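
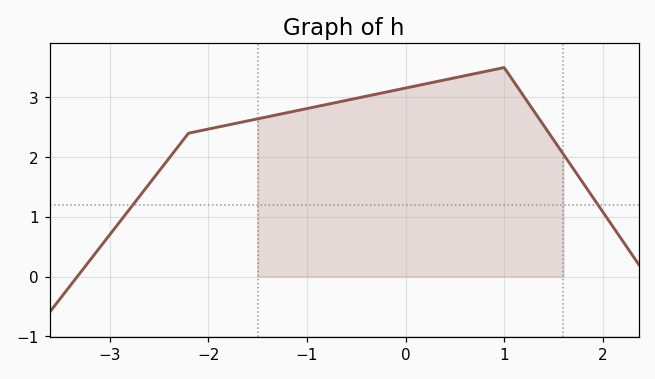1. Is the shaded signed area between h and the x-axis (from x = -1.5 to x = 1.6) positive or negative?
positive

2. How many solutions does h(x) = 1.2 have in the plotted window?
2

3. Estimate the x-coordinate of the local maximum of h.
1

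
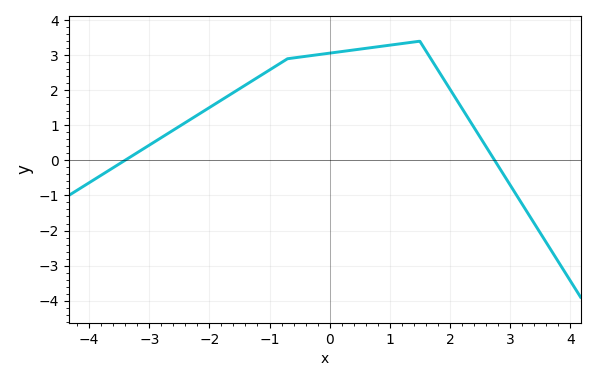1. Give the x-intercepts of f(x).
-3.4, 2.74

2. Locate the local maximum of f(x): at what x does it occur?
1.5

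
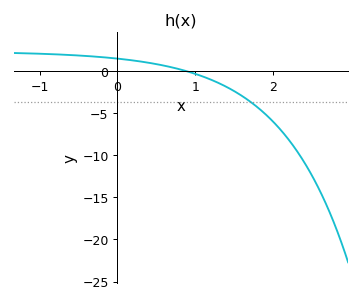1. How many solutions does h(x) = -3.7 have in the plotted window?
1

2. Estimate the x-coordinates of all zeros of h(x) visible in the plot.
0.9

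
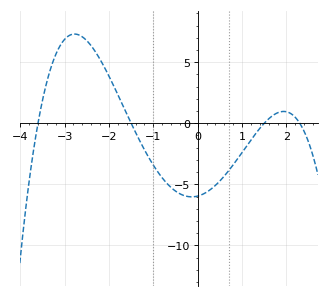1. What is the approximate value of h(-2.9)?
7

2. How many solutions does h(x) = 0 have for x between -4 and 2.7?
4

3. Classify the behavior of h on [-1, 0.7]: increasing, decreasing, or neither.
neither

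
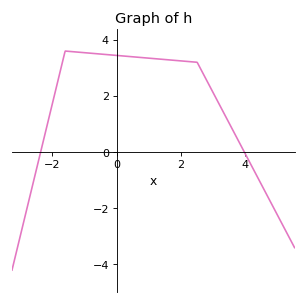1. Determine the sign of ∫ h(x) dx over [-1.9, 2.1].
positive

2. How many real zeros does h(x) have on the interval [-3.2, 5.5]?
2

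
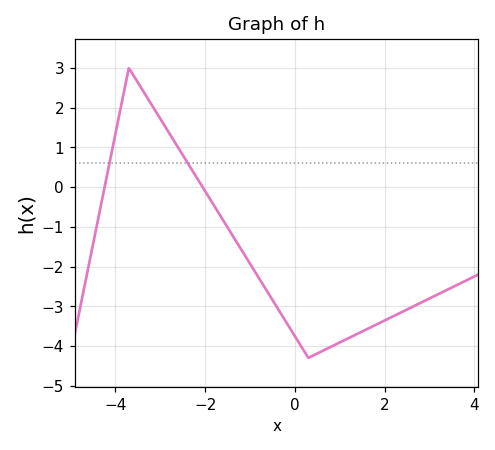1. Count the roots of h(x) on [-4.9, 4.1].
2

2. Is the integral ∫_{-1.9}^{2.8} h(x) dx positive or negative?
negative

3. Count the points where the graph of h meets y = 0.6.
2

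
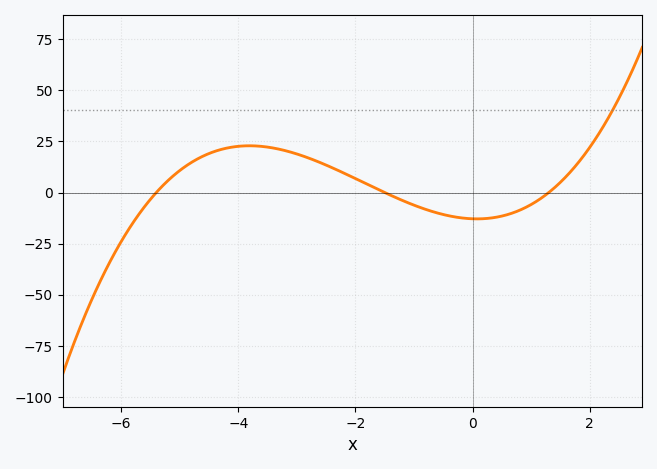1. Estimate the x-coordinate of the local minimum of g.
0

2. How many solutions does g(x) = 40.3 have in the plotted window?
1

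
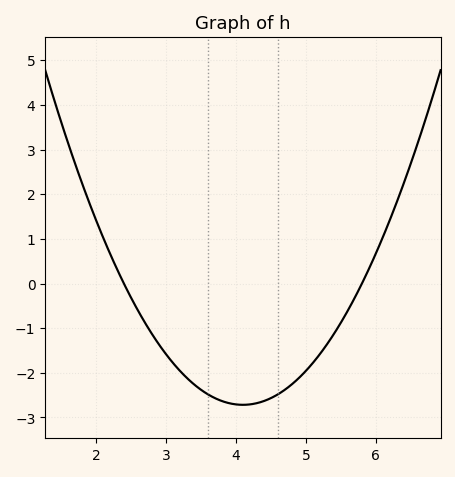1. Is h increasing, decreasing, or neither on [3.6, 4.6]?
neither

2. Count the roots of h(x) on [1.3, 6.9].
2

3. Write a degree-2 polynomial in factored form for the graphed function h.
y = 0.94(x - 2.4)(x - 5.8)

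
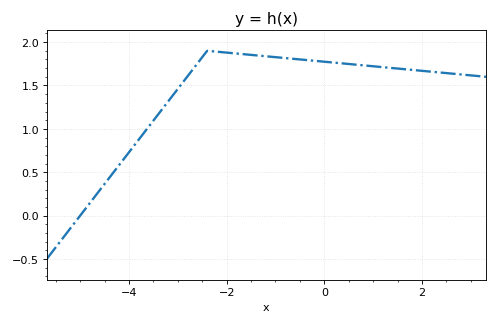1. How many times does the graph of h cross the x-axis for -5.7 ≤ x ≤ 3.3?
1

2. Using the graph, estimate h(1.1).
1.72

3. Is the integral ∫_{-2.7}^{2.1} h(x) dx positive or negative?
positive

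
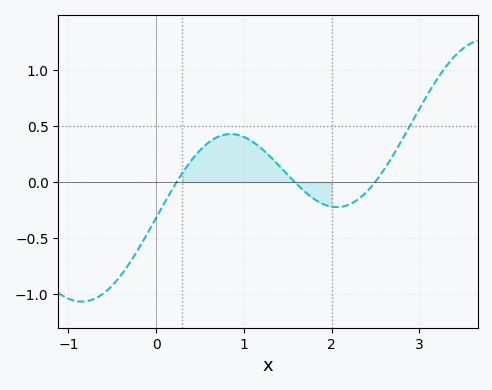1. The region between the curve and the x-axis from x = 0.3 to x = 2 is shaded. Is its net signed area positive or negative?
positive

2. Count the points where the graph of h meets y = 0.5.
1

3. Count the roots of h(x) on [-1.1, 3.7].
3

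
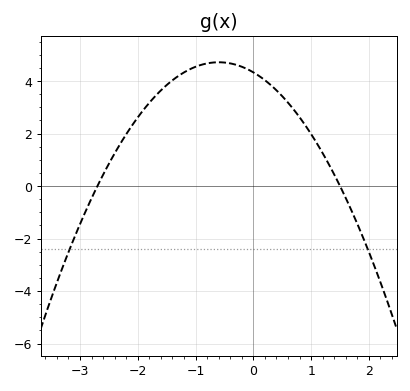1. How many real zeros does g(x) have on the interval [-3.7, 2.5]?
2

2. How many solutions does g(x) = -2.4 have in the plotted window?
2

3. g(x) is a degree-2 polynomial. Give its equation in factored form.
y = -1.07(x + 2.7)(x - 1.5)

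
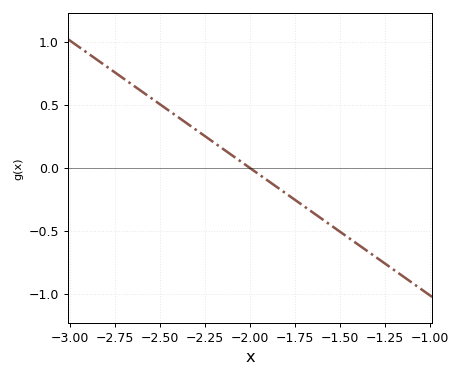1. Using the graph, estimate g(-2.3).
0.303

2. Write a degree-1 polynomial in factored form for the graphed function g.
y = -1.01(x + 2)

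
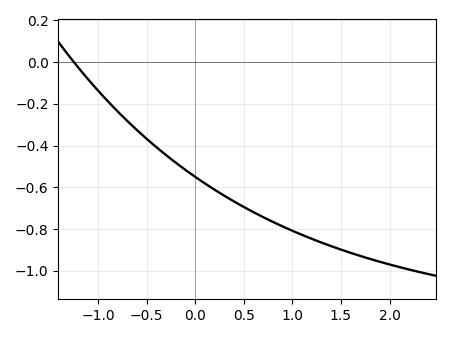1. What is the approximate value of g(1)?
-0.809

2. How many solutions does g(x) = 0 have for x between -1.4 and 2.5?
1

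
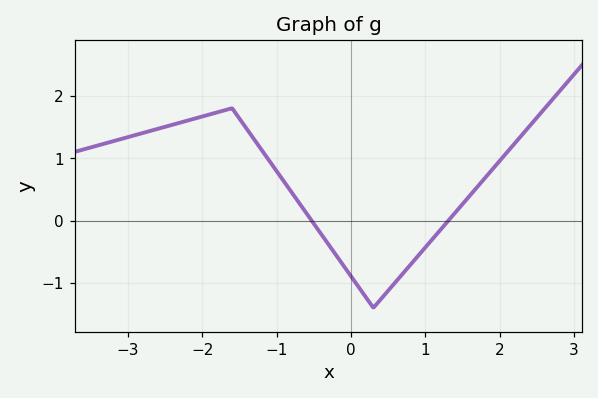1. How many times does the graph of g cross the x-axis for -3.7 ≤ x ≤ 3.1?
2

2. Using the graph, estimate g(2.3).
1.37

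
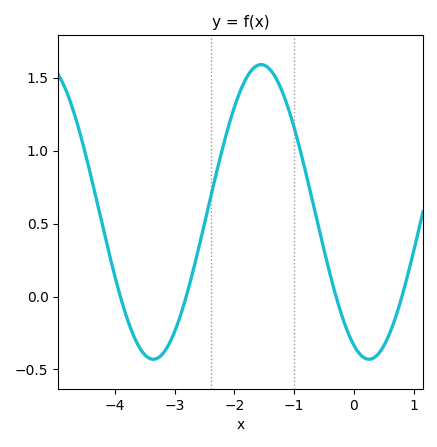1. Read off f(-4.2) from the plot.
0.45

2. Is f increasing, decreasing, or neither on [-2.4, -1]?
neither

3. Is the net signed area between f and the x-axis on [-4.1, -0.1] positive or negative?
positive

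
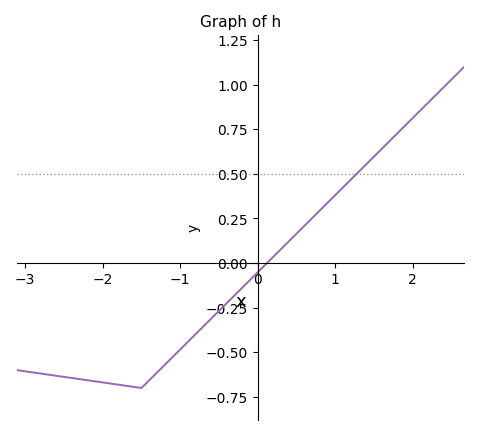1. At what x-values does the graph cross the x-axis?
0.1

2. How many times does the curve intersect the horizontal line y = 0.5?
1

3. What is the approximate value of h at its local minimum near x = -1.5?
-0.7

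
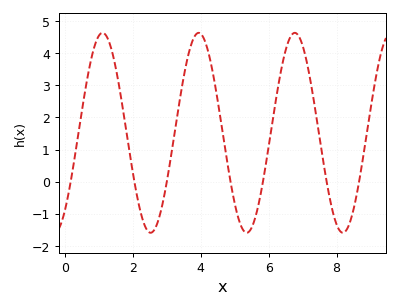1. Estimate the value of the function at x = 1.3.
4.4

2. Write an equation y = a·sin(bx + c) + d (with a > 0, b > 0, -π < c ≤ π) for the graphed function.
y = 3.11sin(2.2x - 0.89) + 1.52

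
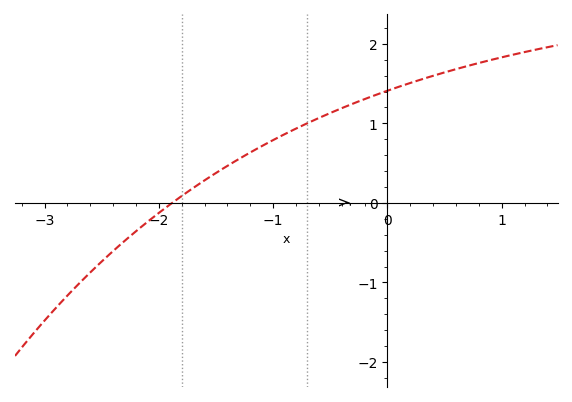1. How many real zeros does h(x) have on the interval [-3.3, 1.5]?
1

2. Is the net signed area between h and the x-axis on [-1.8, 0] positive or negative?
positive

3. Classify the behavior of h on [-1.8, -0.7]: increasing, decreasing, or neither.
increasing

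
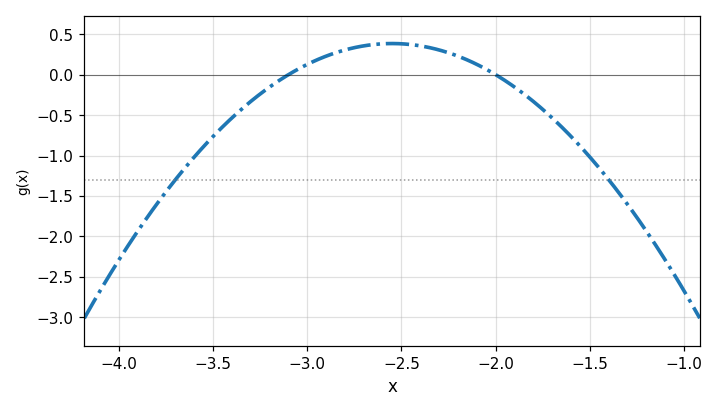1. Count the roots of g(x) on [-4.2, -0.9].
2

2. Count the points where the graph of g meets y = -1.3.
2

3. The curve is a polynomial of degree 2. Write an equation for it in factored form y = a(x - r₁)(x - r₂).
y = -1.27(x + 3.1)(x + 2)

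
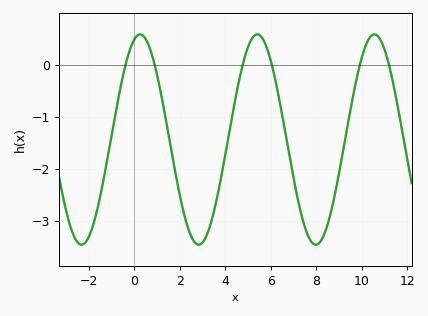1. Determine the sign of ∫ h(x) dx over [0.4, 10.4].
negative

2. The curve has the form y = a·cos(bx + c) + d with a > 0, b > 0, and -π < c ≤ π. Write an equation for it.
y = 2.02cos(1.2x - 0.32) - 1.44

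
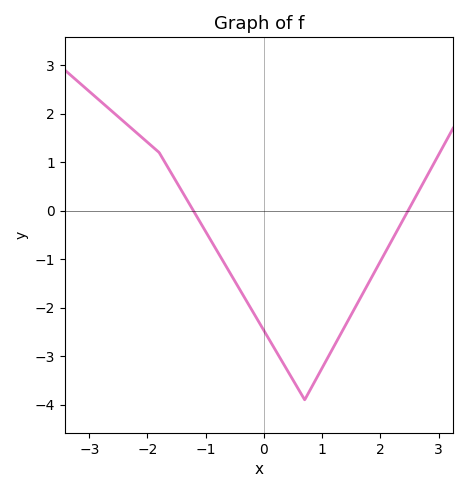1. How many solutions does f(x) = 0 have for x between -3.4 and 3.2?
2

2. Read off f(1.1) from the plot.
-3.02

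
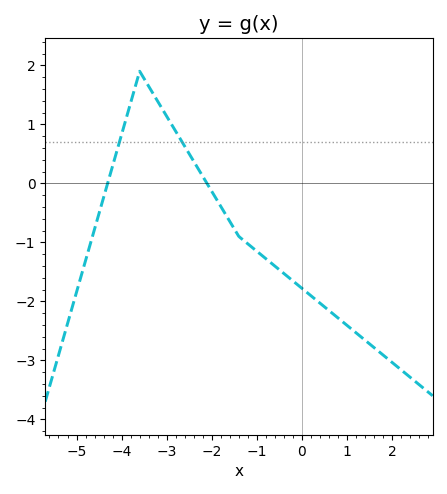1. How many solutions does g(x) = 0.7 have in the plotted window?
2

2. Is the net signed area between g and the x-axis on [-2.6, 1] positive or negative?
negative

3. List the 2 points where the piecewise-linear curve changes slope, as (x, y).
(-3.6, 1.9); (-1.4, -0.9)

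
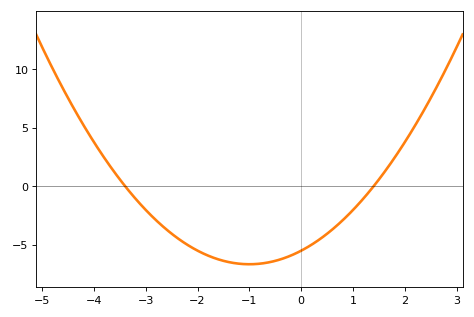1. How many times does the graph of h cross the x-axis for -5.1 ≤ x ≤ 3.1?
2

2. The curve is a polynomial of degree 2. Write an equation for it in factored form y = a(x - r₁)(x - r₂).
y = 1.16(x + 3.4)(x - 1.4)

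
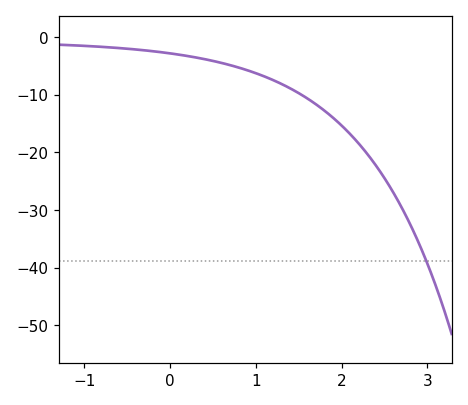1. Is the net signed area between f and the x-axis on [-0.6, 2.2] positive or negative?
negative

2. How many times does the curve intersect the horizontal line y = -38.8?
1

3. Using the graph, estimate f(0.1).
-3.07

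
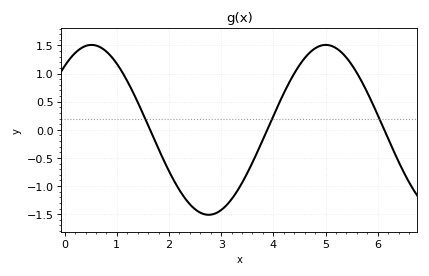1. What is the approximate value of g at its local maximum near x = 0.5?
1.5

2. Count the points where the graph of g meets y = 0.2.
3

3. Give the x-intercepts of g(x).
1.6, 3.9, 6.1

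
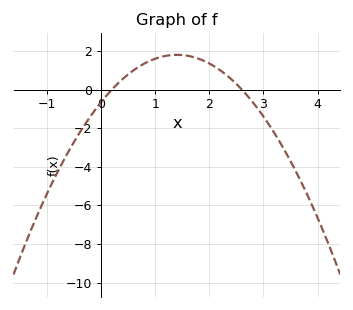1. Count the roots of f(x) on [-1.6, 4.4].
2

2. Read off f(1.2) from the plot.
1.75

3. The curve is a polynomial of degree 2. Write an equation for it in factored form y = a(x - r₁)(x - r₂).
y = -1.25(x - 0.2)(x - 2.6)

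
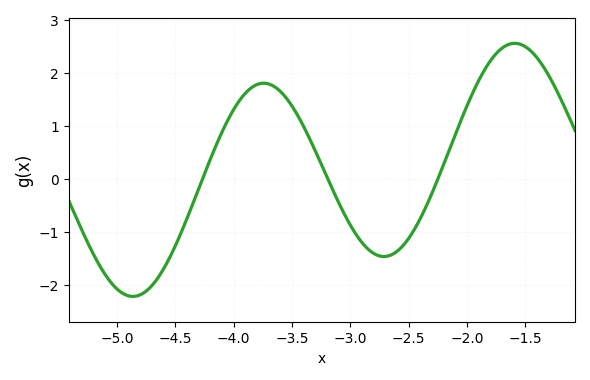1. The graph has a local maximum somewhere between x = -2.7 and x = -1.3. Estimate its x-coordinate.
-1.6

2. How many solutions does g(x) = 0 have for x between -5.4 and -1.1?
3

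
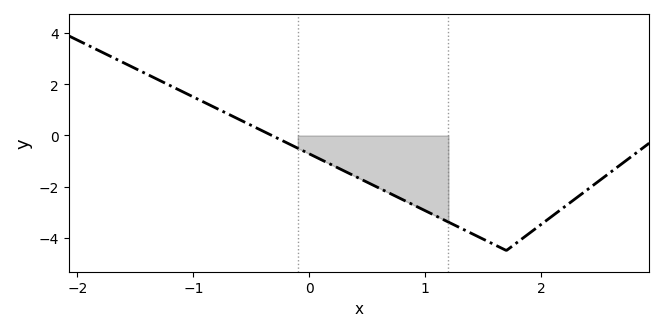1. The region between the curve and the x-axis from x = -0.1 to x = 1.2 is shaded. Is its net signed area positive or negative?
negative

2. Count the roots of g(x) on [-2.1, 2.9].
1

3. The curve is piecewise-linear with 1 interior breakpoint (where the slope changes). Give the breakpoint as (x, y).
(1.7, -4.5)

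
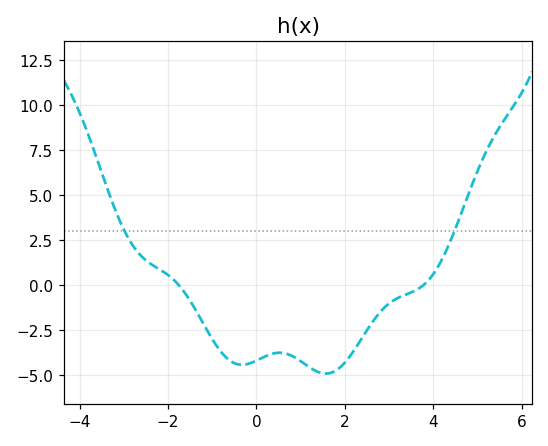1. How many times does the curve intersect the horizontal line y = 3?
2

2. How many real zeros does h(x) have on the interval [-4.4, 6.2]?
2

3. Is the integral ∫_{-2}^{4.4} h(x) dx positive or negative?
negative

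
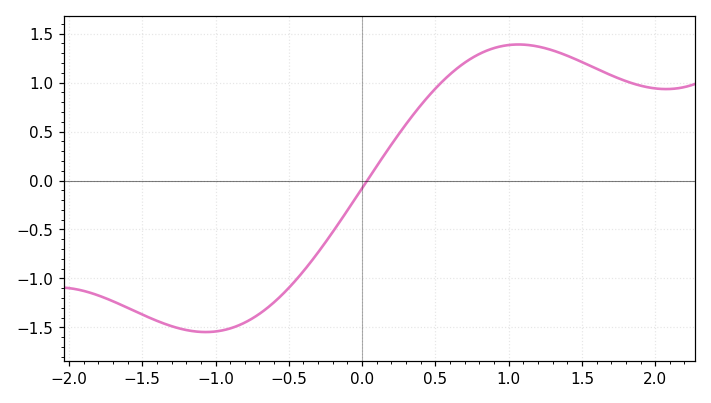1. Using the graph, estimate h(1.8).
1.02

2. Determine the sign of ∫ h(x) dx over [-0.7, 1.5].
positive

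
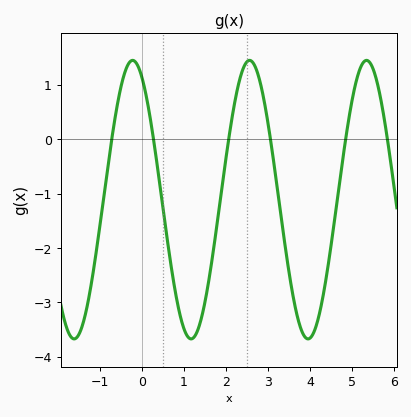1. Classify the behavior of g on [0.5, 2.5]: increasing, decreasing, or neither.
neither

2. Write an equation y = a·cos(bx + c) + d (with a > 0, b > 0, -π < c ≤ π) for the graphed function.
y = 2.56cos(2.3x + 0.49) - 1.11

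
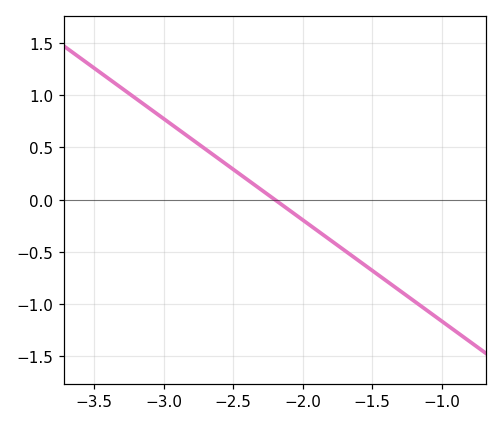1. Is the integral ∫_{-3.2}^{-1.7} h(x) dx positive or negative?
positive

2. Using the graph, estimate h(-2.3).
0.097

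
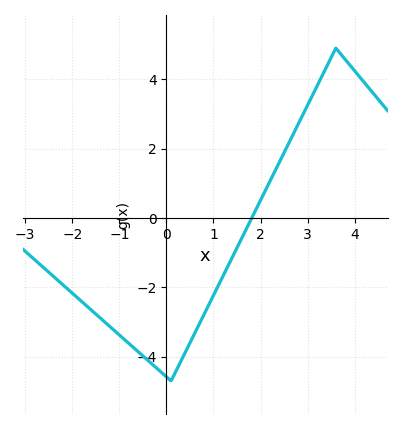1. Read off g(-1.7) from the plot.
-2.53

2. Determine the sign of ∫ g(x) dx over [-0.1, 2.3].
negative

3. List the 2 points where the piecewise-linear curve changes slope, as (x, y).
(0.1, -4.7); (3.6, 4.9)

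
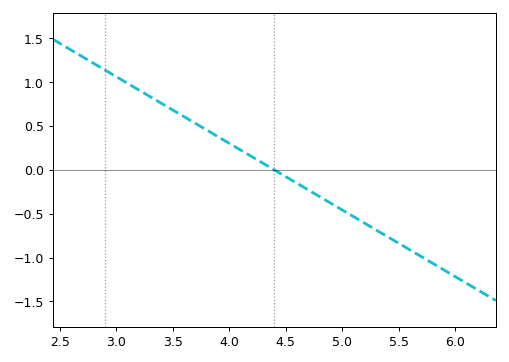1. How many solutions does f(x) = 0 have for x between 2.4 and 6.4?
1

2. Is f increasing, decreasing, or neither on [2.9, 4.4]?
decreasing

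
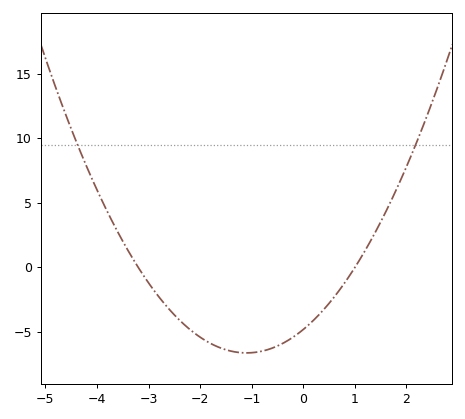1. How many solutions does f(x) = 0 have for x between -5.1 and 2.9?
2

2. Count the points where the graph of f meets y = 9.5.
2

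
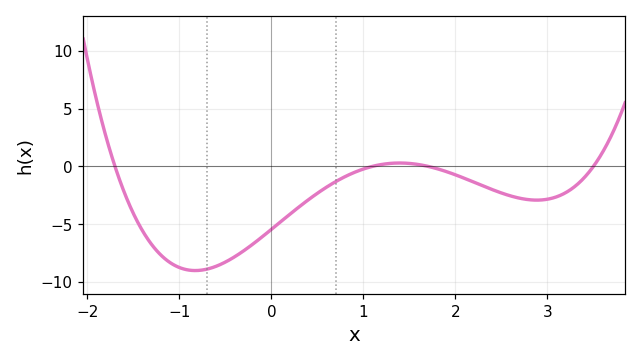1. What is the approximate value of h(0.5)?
-2.33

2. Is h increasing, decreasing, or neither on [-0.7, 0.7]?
increasing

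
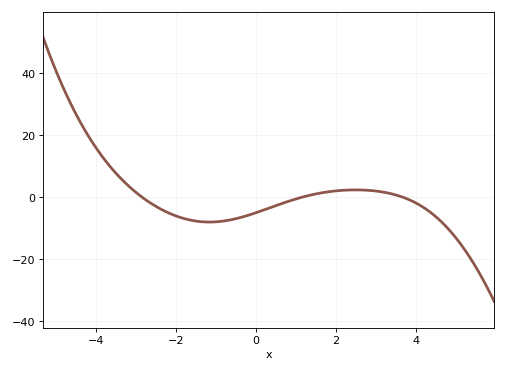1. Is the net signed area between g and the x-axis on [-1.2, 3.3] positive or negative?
negative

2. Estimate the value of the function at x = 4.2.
-3.41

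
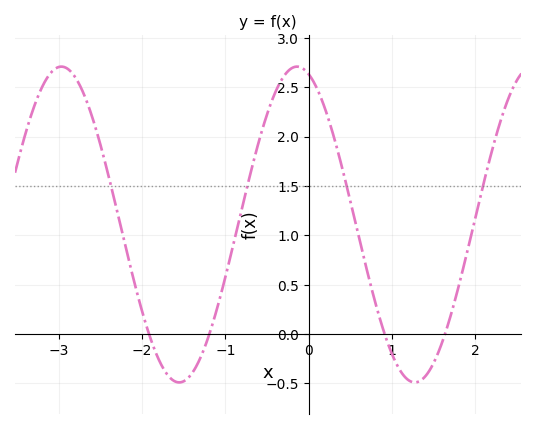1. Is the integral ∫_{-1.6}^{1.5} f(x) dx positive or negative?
positive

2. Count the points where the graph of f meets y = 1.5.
4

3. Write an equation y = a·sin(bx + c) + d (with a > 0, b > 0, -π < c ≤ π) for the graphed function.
y = 1.6sin(2.22x + 1.88) + 1.11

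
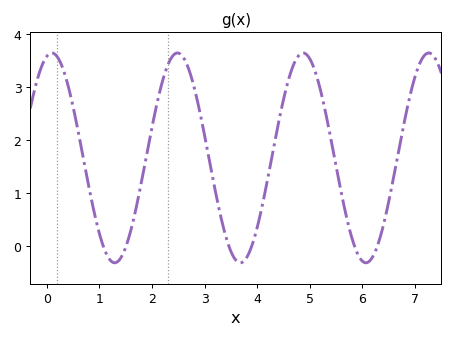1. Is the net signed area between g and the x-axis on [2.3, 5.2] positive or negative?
positive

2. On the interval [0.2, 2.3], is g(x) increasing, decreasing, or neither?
neither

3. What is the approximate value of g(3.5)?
-0.095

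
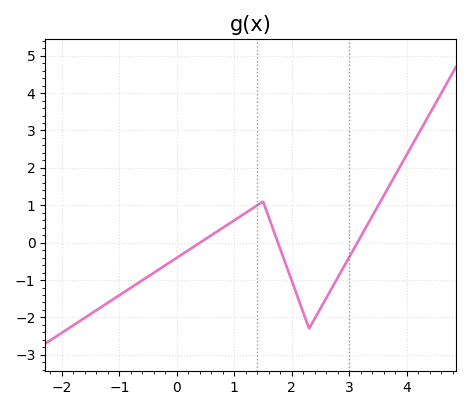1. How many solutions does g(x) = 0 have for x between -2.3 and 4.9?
3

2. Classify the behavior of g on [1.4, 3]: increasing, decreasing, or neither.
neither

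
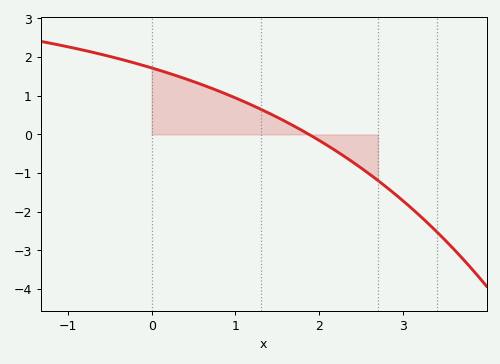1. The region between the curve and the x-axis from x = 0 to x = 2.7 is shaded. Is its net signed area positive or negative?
positive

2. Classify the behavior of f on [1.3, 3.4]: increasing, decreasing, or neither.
decreasing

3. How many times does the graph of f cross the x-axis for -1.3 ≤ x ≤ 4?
1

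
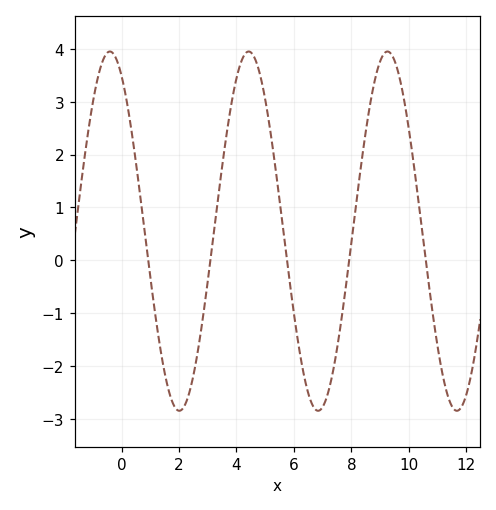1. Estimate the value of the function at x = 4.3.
3.9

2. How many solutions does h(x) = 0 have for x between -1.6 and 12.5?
5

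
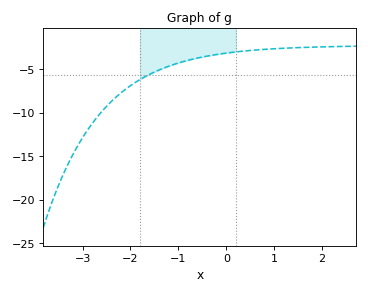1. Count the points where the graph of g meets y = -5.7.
1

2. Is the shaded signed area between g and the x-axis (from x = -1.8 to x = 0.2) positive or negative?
negative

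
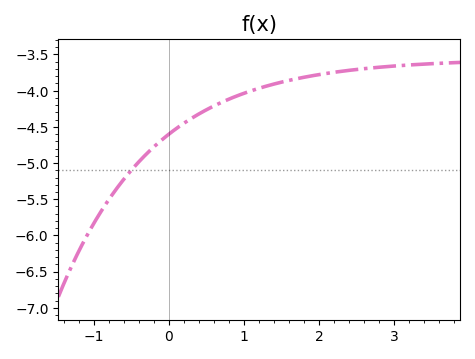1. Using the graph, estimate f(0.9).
-4.1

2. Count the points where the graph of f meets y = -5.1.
1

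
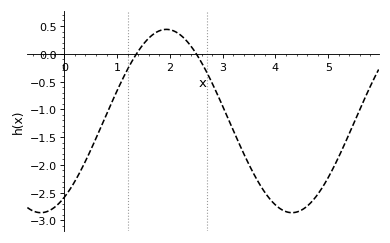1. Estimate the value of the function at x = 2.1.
0.4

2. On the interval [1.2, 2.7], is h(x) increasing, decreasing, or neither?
neither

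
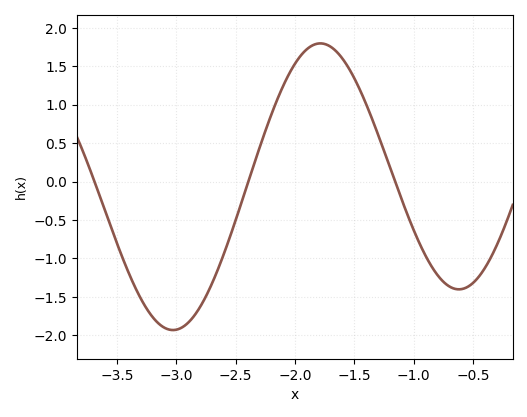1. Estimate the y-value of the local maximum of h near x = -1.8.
1.8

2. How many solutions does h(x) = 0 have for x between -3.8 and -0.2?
3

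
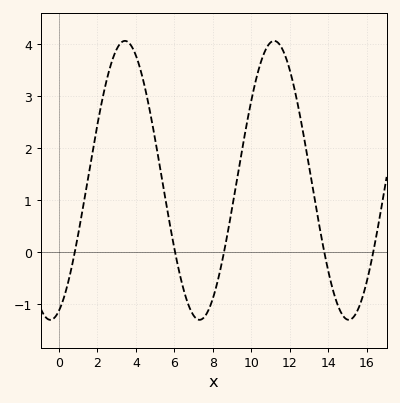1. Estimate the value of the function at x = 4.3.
3.4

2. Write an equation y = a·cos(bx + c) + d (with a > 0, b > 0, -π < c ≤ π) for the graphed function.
y = 2.68cos(0.81x - 2.8) + 1.38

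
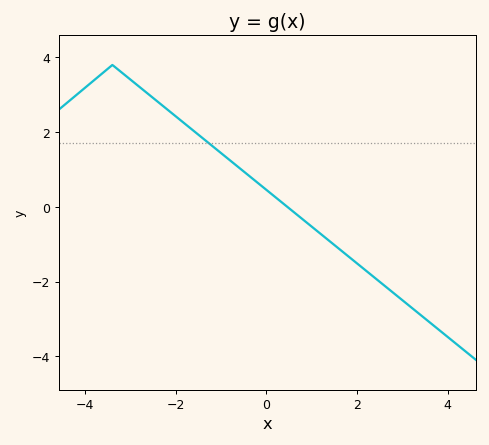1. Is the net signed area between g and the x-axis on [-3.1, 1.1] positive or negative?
positive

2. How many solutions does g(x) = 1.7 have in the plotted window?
1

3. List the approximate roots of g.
0.4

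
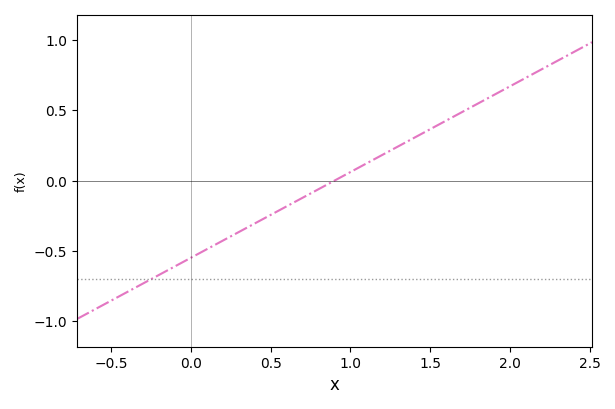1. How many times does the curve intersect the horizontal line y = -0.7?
1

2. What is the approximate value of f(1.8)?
0.55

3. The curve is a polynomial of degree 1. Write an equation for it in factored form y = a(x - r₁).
y = 0.61(x - 0.9)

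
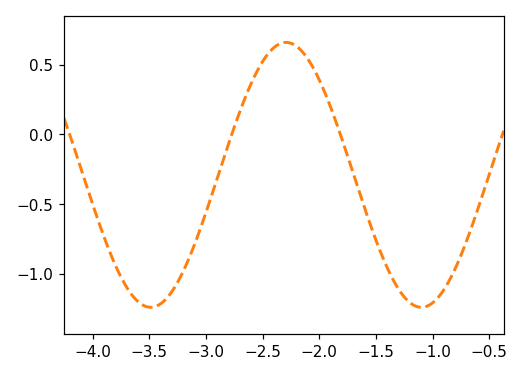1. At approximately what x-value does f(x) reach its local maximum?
-2.3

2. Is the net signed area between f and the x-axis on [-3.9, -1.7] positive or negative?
negative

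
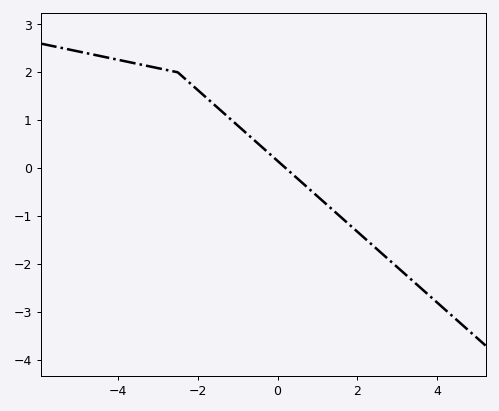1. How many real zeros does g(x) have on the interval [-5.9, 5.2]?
1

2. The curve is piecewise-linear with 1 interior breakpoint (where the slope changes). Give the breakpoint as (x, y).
(-2.5, 2)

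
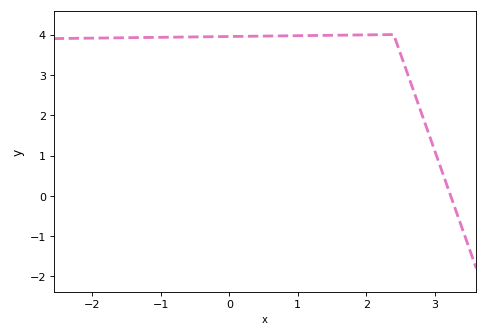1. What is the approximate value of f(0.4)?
4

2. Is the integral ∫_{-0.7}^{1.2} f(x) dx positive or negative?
positive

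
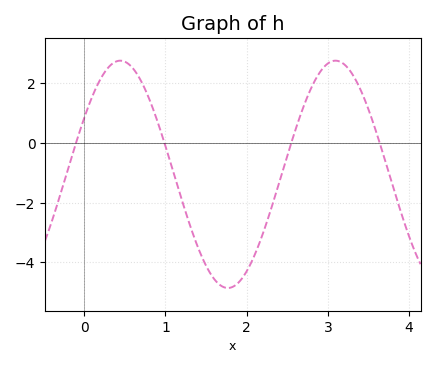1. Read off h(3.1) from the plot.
2.76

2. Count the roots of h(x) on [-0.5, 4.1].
4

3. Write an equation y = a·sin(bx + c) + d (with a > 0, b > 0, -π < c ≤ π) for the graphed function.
y = 3.81sin(2.37x + 0.52) - 1.05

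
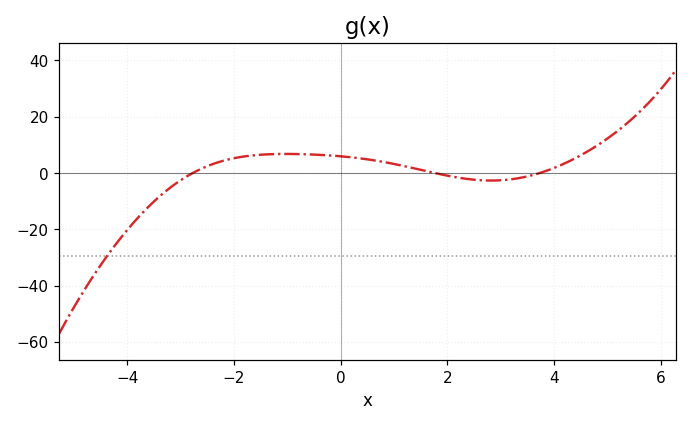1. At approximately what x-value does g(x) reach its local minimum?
2.8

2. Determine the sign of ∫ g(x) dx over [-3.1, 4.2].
positive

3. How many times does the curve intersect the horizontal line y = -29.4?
1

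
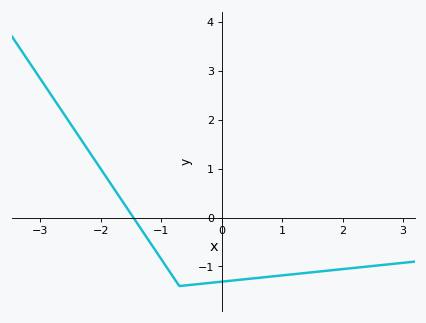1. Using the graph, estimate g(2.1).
-1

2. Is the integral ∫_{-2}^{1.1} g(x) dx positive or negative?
negative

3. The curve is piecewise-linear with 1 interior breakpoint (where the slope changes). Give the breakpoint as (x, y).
(-0.7, -1.4)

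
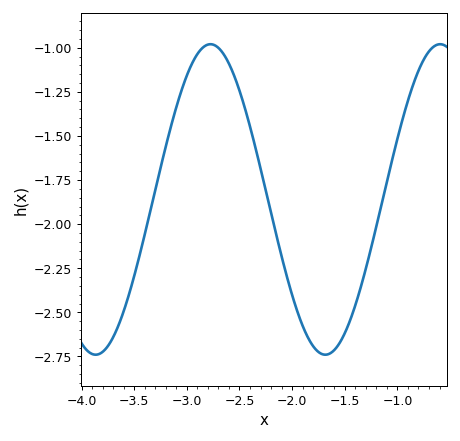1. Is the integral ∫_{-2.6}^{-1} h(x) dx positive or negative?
negative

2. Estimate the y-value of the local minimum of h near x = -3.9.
-2.75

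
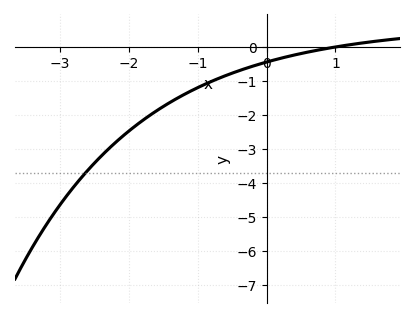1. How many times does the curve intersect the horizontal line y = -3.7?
1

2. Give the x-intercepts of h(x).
1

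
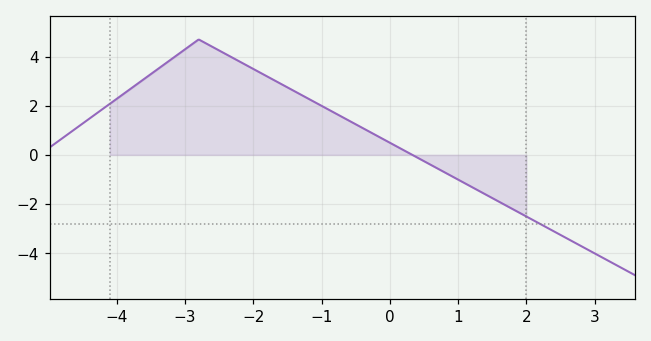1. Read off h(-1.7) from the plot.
3.05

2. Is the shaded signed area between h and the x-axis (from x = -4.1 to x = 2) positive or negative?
positive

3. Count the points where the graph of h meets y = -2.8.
1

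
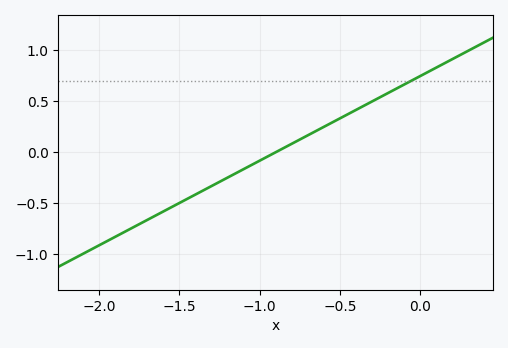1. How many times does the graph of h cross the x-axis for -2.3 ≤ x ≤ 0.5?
1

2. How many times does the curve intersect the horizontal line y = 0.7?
1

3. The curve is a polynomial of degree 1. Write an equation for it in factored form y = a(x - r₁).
y = 0.83(x + 0.9)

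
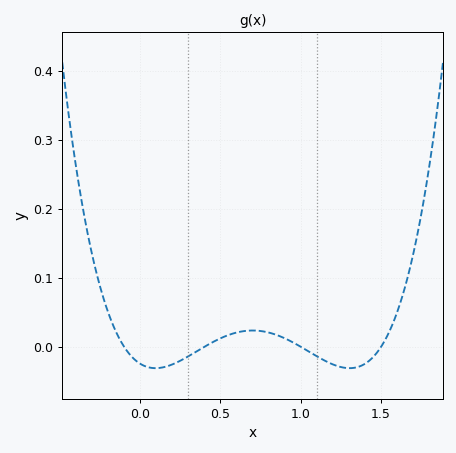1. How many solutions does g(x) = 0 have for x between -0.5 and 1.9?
4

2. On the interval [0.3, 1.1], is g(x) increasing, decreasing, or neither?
neither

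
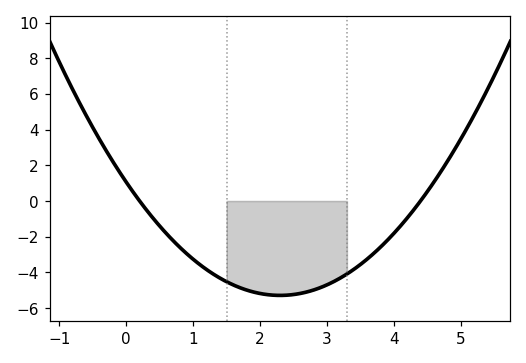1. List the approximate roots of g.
0.2, 4.4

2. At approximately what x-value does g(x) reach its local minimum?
2.3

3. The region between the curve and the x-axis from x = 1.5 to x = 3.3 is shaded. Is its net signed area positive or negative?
negative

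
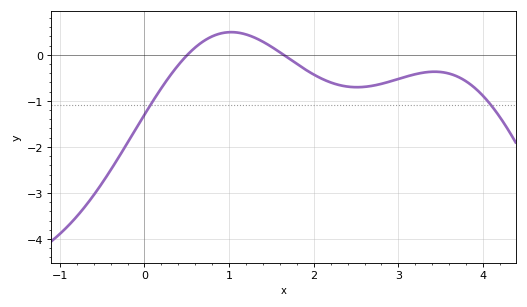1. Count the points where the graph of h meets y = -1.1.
2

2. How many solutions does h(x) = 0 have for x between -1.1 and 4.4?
2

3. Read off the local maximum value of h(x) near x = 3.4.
-0.4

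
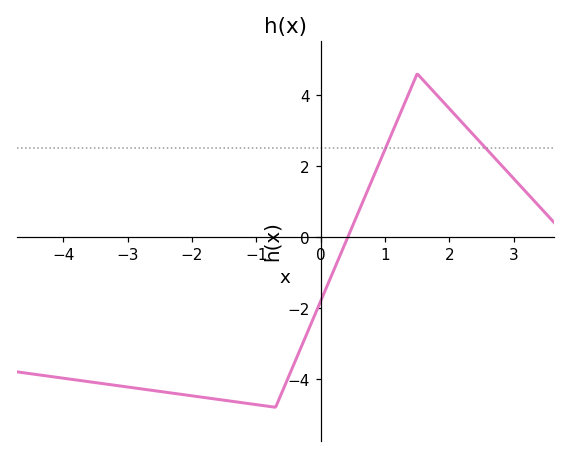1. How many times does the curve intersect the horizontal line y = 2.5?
2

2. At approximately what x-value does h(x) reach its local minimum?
-0.8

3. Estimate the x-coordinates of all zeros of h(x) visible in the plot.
0.4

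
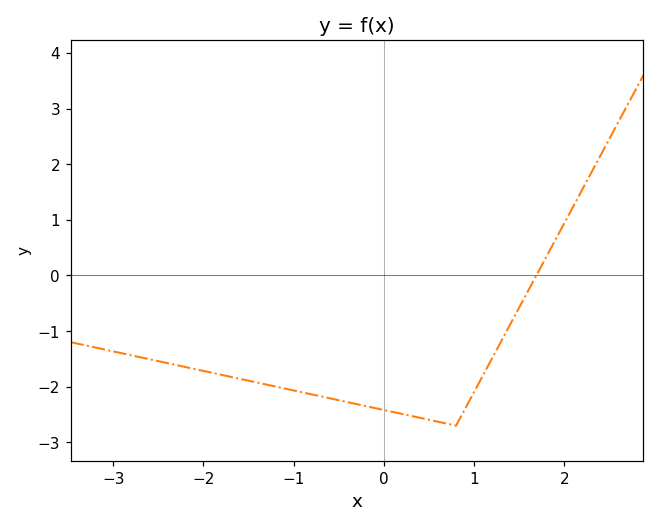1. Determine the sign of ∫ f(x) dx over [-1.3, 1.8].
negative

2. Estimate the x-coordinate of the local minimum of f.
0.798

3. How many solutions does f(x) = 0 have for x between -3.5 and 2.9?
1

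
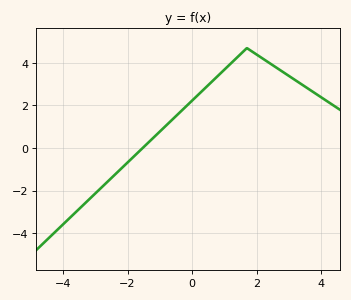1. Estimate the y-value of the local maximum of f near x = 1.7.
4.6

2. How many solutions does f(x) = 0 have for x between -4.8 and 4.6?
1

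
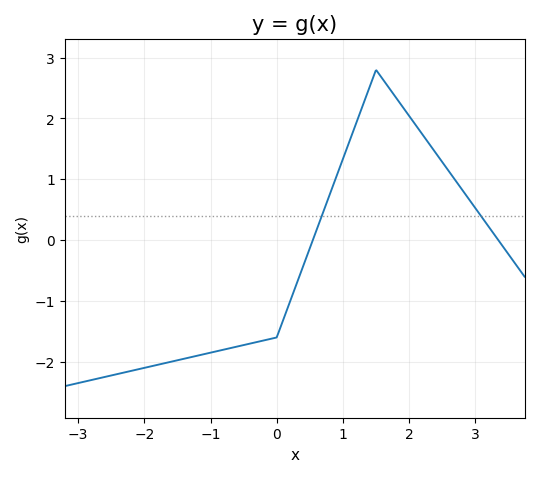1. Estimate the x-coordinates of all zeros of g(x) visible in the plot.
0.5, 3.3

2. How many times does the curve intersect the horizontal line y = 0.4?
2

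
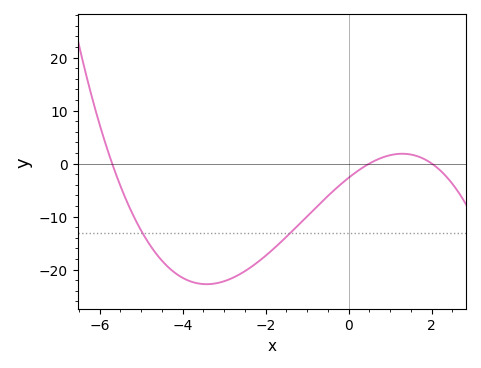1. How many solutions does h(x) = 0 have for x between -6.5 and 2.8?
3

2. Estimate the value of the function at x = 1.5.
1.69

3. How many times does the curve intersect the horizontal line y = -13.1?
2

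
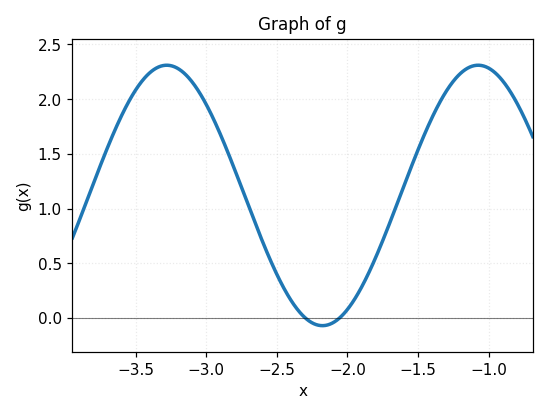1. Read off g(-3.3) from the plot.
2.3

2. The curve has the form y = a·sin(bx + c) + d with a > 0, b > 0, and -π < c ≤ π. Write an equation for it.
y = 1.19sin(2.9x - 1.6) + 1.12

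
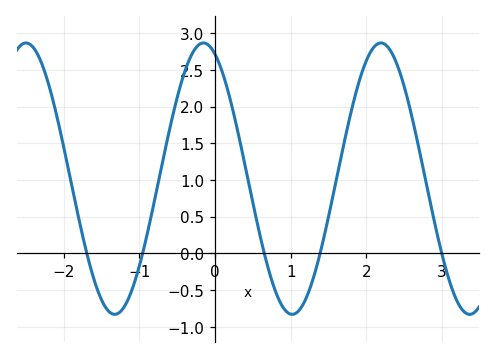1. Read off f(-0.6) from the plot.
1.7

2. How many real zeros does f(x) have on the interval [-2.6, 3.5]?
5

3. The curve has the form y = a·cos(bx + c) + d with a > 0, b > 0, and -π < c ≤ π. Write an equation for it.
y = 1.85cos(2.7x + 0.41) + 1.02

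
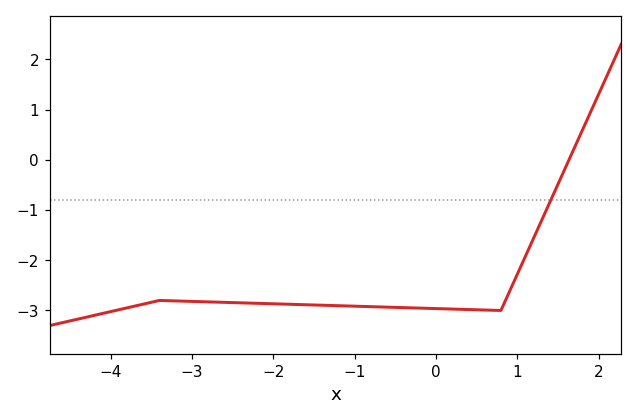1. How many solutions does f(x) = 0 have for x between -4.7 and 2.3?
1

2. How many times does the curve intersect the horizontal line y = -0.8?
1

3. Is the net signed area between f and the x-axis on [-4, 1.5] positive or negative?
negative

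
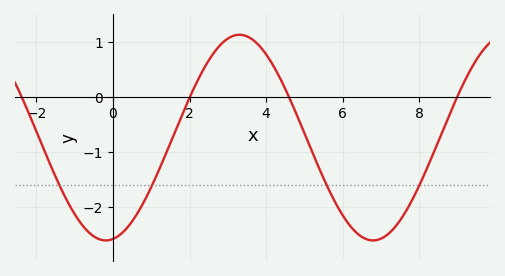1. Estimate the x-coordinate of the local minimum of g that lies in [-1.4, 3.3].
-0.2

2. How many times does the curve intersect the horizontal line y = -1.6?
4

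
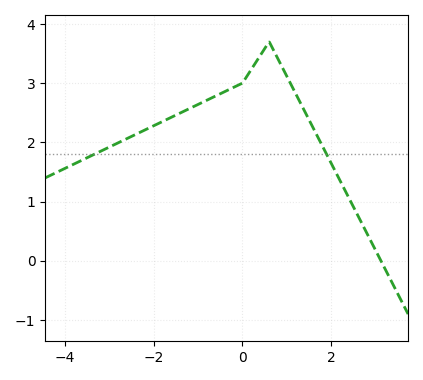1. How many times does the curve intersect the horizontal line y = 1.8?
2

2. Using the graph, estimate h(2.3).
1.2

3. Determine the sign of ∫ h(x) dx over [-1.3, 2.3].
positive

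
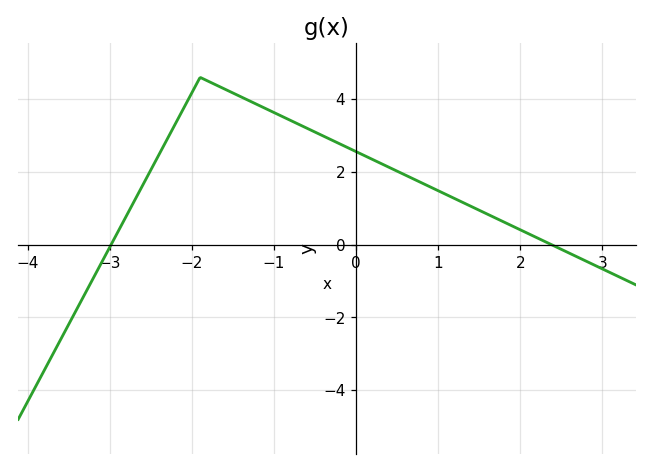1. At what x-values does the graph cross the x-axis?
-3, 2.4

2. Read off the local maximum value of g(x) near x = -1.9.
4.6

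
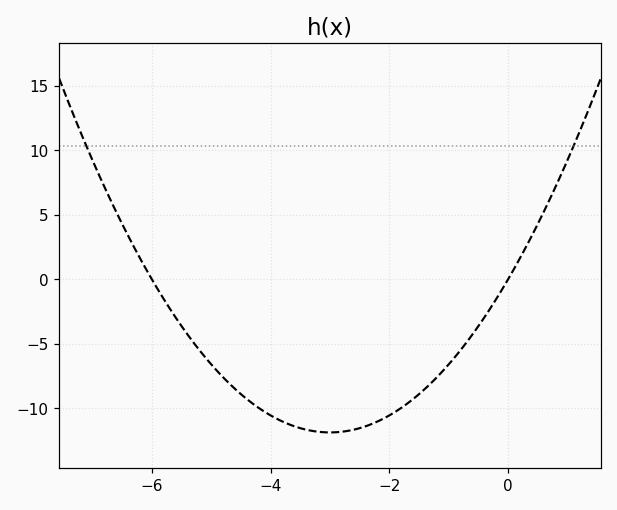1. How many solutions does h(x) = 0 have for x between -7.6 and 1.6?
2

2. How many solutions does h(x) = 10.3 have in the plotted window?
2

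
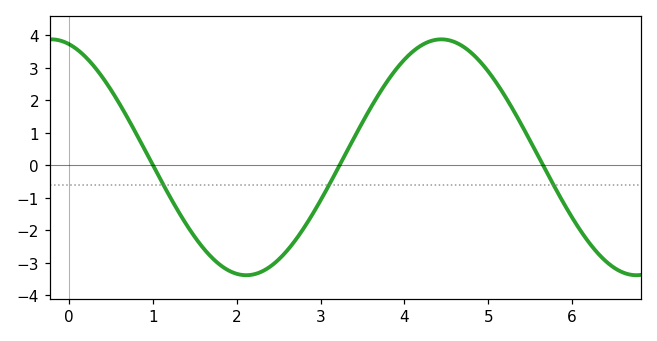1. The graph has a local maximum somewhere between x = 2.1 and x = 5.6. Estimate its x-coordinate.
4.4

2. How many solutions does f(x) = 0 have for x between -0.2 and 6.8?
3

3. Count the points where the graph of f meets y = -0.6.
3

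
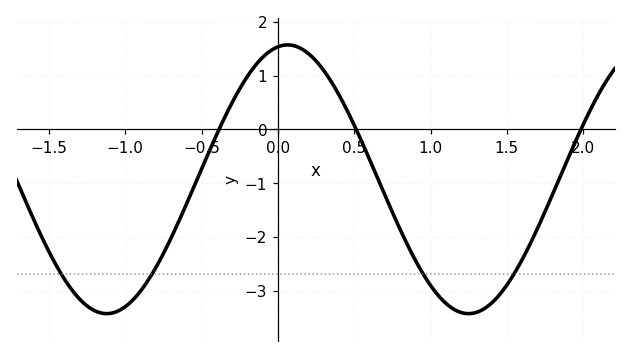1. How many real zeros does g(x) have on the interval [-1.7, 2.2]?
3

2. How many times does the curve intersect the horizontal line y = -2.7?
4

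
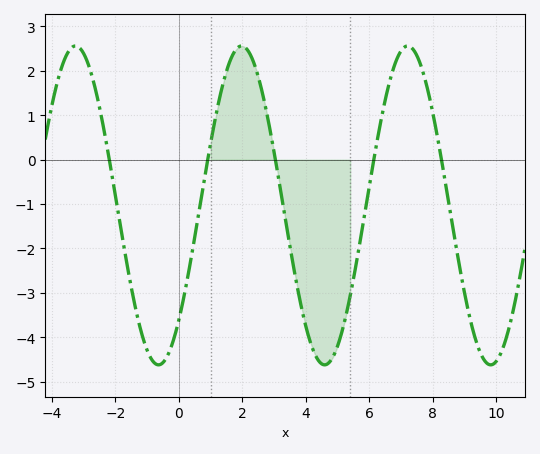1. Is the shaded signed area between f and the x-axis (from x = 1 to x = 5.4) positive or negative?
negative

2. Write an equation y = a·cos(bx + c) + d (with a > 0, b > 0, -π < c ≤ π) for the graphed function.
y = 3.59cos(1.2x - 2.4) - 1.03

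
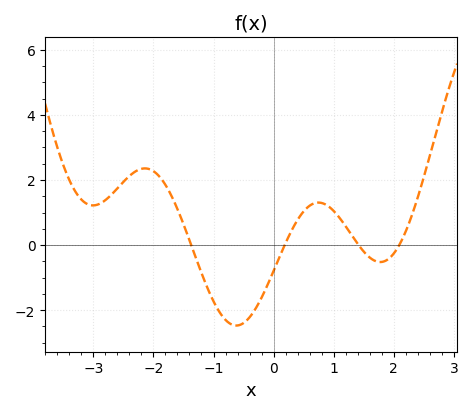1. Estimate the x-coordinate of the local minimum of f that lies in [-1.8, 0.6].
-0.621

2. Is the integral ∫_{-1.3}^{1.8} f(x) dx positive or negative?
negative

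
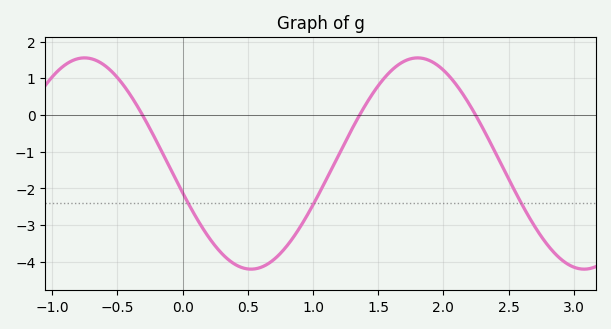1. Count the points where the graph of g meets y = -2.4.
3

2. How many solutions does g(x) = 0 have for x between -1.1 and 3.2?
3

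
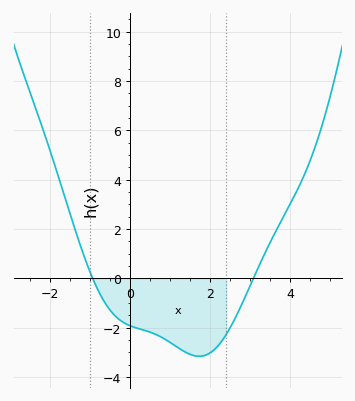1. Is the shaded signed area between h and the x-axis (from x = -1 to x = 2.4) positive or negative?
negative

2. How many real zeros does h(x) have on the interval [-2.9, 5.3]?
2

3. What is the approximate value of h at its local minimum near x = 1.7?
-3.15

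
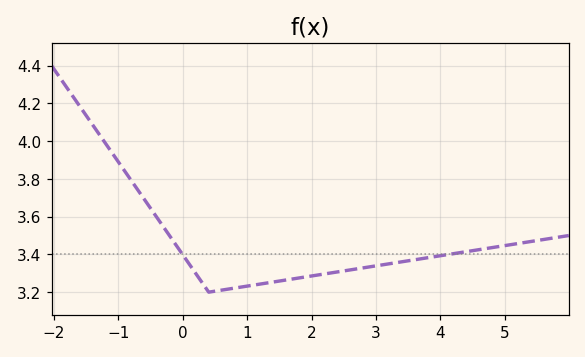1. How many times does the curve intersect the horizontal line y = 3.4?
2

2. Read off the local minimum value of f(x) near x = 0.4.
3.2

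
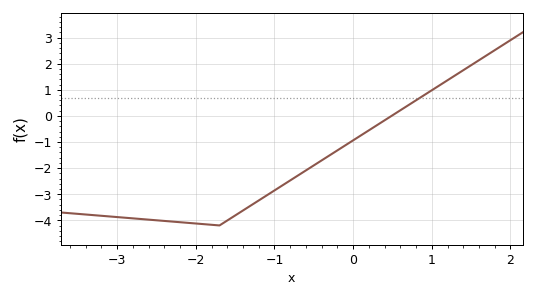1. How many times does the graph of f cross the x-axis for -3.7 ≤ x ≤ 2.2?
1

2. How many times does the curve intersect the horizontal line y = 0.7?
1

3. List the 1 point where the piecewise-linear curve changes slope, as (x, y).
(-1.7, -4.2)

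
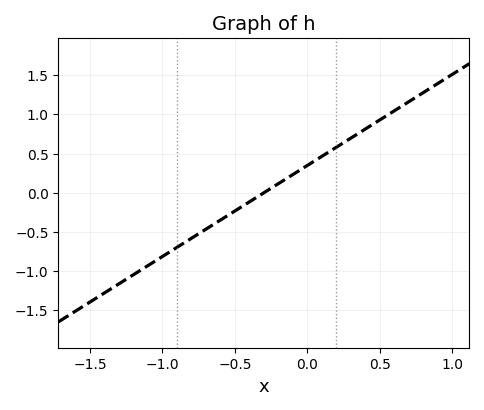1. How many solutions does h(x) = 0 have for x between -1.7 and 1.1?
1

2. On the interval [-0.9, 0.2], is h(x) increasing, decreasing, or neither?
increasing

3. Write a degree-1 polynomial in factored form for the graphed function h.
y = 1.16(x + 0.3)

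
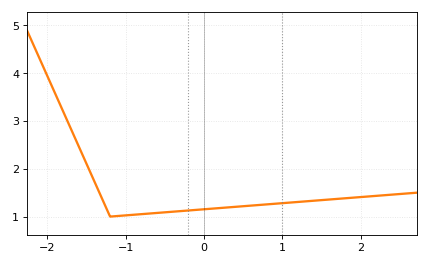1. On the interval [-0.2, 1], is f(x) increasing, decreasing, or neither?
increasing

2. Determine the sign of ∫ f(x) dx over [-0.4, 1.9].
positive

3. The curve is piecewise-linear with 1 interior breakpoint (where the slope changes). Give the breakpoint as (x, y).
(-1.2, 1)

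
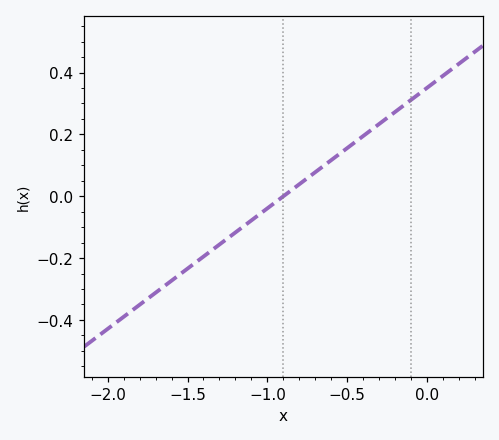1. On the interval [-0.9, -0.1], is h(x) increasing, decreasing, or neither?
increasing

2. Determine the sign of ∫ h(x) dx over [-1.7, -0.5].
negative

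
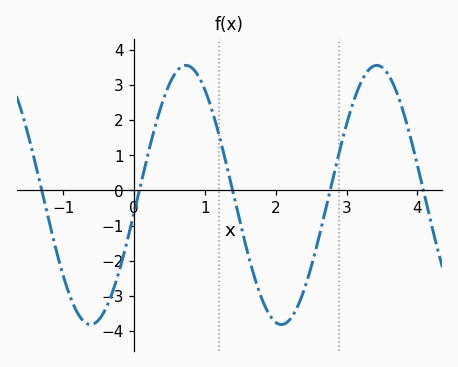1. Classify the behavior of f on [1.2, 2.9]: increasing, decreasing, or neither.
neither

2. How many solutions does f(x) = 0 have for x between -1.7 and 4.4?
5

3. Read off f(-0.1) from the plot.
-1.4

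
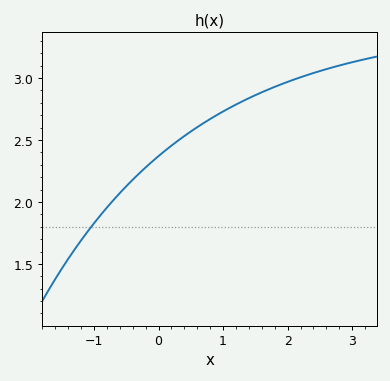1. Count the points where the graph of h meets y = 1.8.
1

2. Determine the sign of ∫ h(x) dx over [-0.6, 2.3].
positive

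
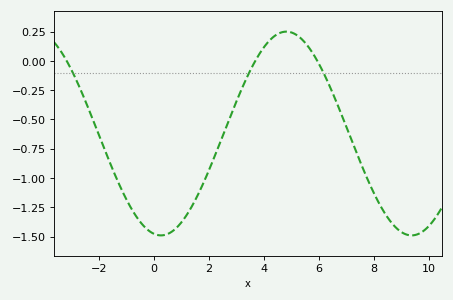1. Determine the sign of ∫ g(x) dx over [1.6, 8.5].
negative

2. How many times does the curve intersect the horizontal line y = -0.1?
3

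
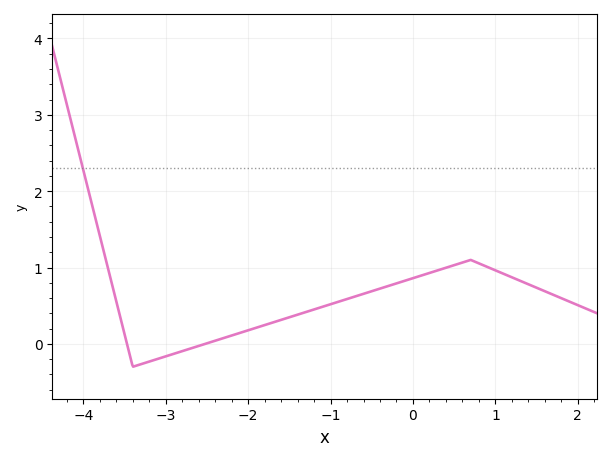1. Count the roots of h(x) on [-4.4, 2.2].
2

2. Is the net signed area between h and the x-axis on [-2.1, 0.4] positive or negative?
positive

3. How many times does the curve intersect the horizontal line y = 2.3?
1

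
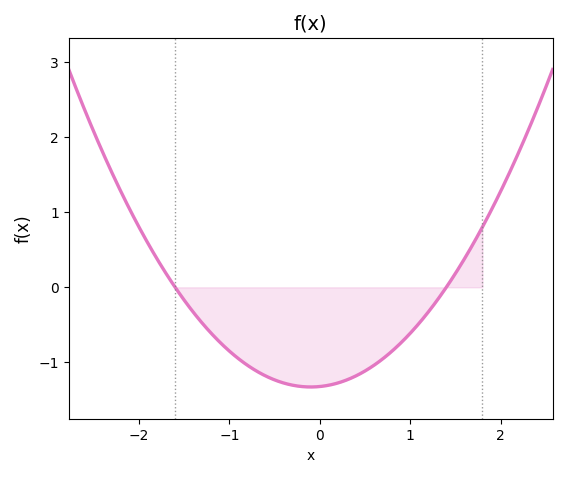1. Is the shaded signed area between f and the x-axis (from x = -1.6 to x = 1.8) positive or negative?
negative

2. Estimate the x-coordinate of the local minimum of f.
-0.1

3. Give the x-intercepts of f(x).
-1.6, 1.4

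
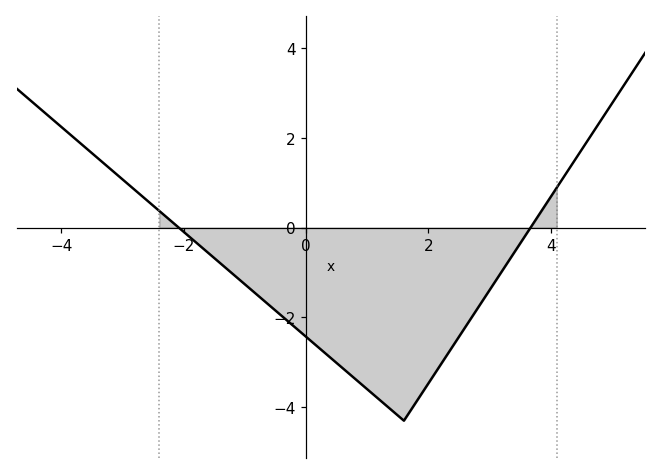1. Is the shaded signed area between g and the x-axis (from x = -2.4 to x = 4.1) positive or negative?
negative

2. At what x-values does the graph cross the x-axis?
-2, 3.6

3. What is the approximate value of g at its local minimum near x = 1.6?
-4.2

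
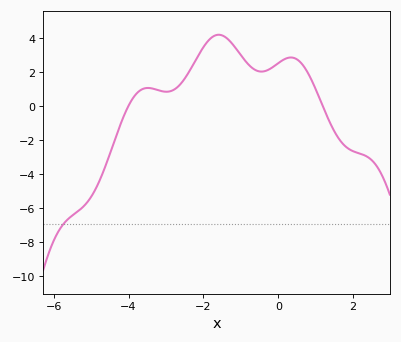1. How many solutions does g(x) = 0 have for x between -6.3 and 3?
2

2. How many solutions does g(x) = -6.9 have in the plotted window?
1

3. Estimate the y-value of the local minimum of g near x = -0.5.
2.05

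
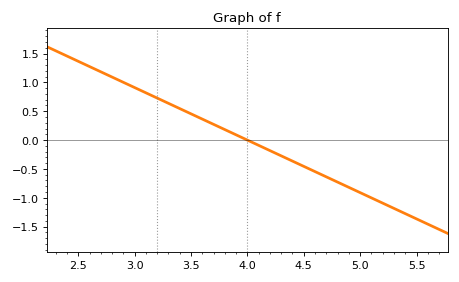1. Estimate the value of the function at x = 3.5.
0.455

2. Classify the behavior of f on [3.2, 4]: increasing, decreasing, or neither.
decreasing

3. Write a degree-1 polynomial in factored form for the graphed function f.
y = -0.91(x - 4)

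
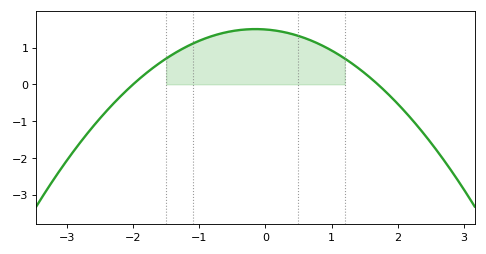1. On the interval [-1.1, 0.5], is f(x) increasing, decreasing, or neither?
neither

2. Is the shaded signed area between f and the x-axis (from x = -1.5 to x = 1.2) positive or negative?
positive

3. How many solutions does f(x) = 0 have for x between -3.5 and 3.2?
2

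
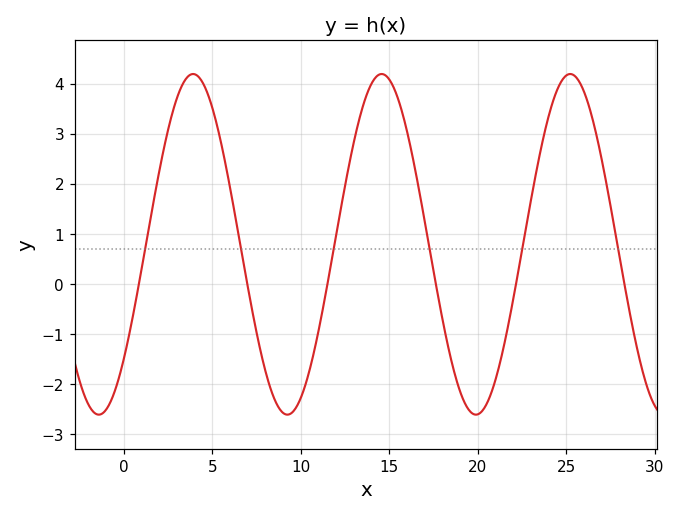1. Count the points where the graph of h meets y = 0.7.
6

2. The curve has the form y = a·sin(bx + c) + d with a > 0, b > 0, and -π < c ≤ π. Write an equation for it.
y = 3.4sin(0.59x - 0.742) + 0.79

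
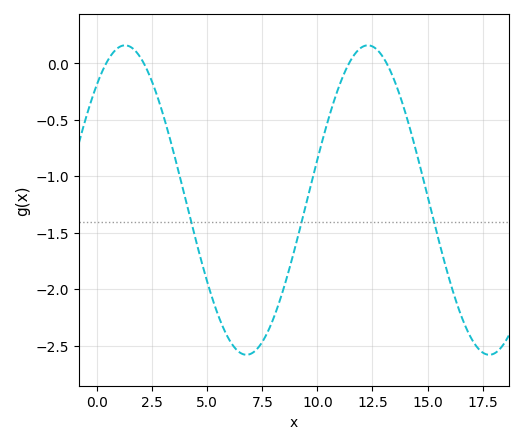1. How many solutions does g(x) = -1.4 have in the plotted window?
3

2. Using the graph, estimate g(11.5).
0.024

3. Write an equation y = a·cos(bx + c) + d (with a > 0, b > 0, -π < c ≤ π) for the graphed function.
y = 1.37cos(0.57x - 0.722) - 1.21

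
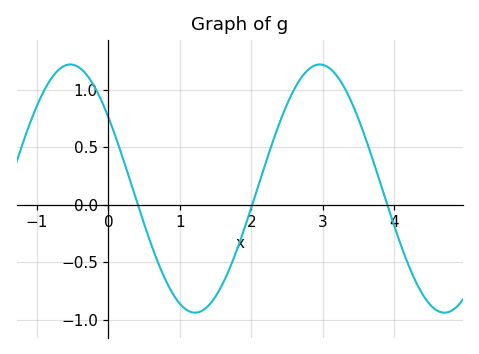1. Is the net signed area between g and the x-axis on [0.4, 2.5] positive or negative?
negative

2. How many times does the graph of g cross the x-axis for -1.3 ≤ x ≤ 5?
3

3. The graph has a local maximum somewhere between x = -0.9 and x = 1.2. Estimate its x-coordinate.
-0.534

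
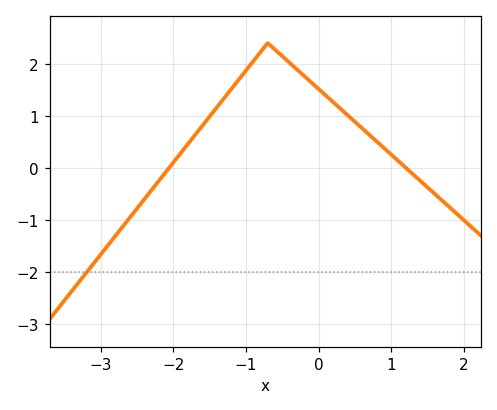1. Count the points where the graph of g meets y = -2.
1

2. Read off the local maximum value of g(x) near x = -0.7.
2.4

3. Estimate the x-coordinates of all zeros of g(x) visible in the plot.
-2.06, 1.21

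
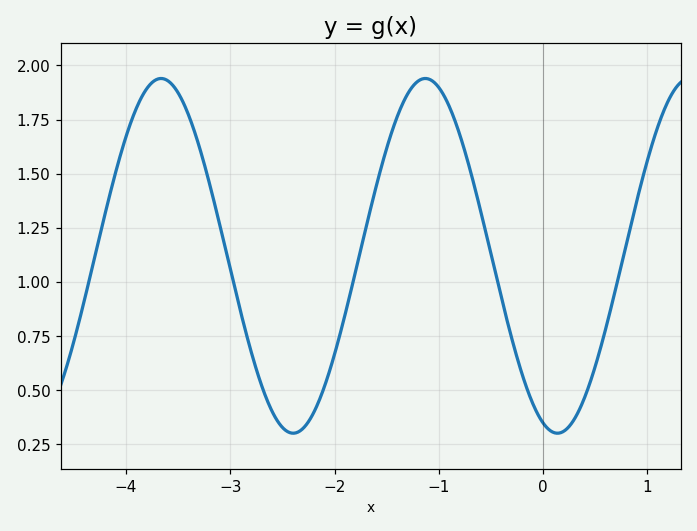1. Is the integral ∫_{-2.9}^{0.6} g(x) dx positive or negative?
positive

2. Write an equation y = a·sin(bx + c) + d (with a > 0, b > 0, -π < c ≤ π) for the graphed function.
y = 0.82sin(2.48x - 1.91) + 1.12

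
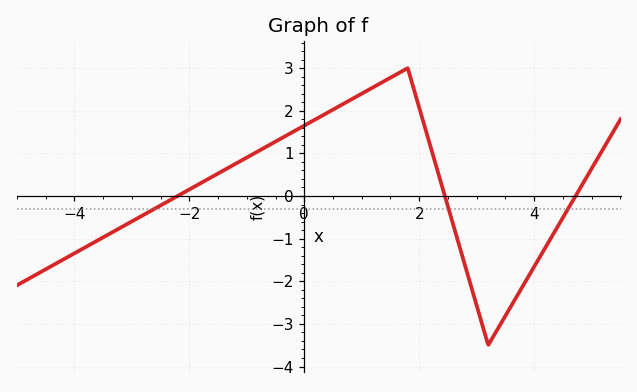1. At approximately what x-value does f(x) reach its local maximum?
1.8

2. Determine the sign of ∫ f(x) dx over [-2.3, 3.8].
positive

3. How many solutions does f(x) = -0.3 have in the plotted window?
3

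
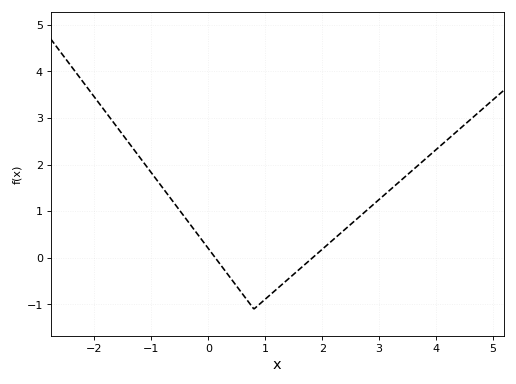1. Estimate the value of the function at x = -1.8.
3.12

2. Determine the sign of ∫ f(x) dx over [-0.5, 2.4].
negative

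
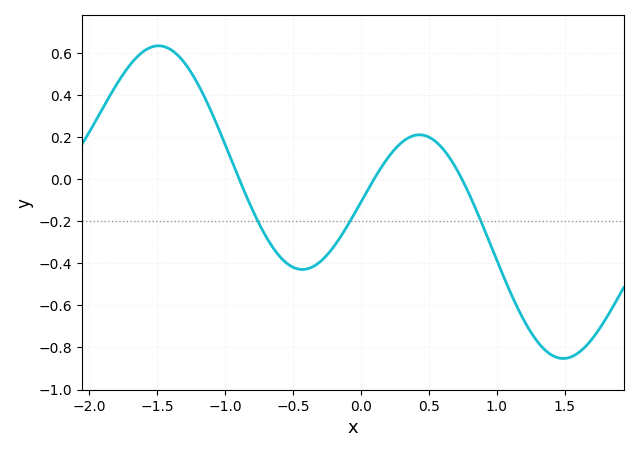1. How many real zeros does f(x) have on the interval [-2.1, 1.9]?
3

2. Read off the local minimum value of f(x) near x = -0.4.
-0.42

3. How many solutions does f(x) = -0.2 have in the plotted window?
3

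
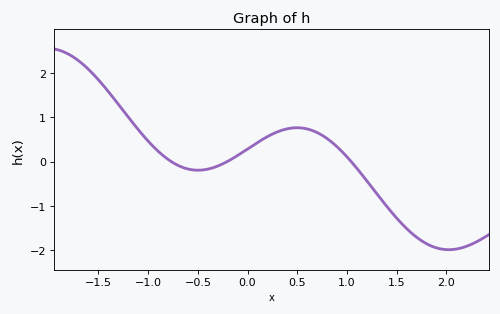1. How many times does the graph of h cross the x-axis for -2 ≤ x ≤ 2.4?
3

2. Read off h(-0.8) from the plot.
0.049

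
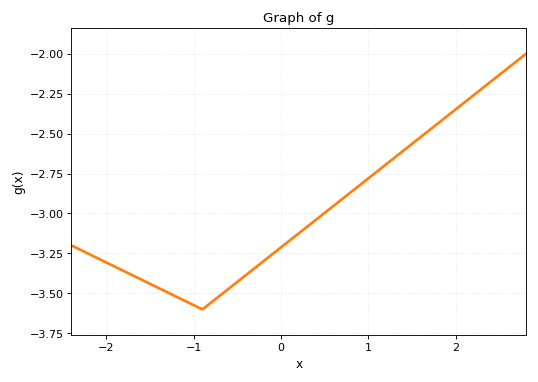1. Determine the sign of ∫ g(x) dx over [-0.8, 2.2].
negative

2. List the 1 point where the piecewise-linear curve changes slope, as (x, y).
(-0.9, -3.6)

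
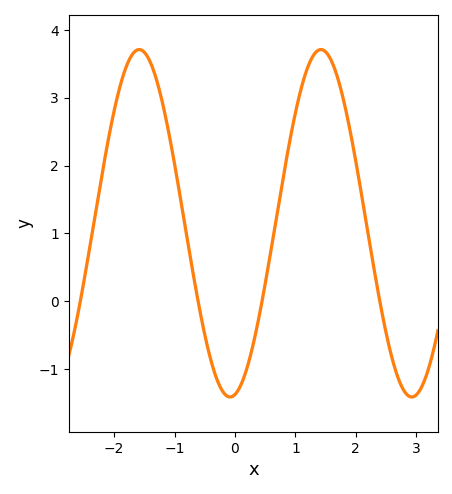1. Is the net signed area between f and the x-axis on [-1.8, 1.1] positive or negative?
positive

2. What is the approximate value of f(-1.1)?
2.51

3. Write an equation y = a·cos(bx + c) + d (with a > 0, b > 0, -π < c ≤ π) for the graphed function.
y = 2.56cos(2.09x - 2.97) + 1.15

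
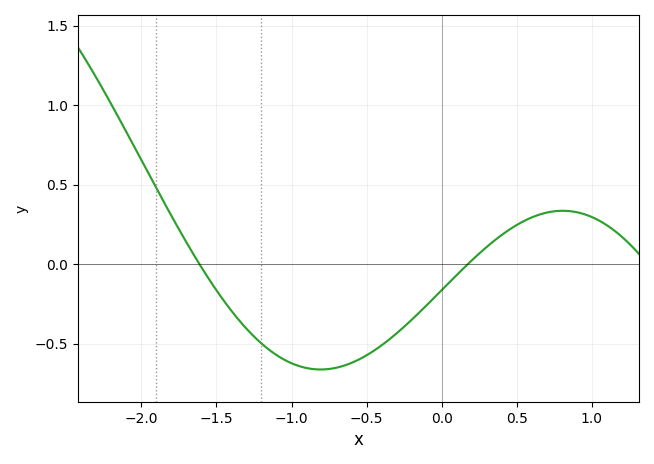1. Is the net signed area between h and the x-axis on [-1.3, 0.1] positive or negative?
negative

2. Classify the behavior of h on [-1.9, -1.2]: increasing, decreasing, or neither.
decreasing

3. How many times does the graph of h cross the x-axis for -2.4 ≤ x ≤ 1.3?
2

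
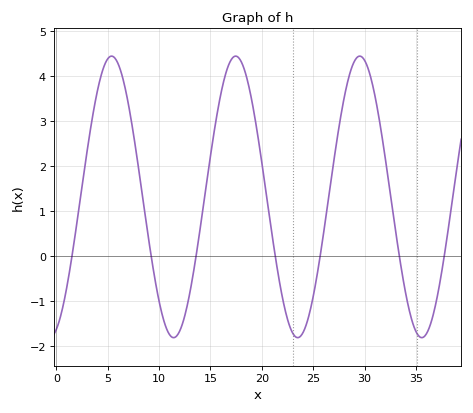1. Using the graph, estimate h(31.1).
3.47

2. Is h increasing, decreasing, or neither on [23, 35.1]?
neither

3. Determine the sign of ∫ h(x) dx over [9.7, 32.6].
positive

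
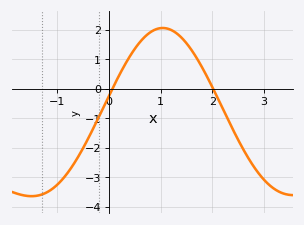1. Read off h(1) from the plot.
2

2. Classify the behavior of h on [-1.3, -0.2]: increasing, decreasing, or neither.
increasing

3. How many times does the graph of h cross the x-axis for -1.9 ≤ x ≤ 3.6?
2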